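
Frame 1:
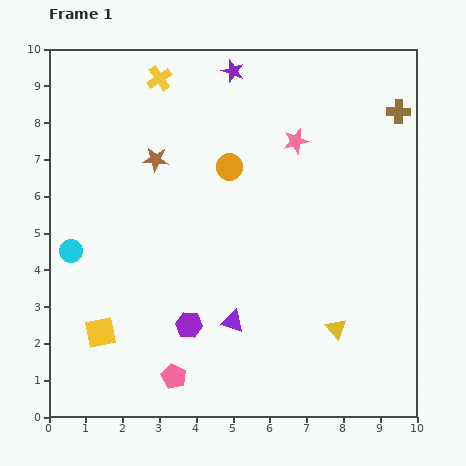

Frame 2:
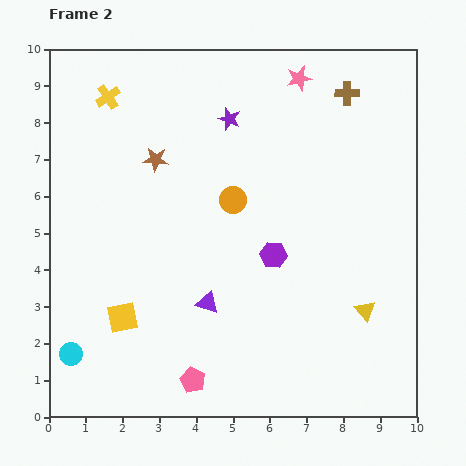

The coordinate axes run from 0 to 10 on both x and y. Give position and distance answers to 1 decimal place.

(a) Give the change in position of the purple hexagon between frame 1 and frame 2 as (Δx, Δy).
(2.3, 1.9)

The purple hexagon was at (3.8, 2.5) in frame 1 and (6.1, 4.4) in frame 2.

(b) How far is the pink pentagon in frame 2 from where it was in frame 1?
0.5

The pink pentagon moved from (3.4, 1.1) to (3.9, 1.0), a distance of √(0.5² + 0.1²) ≈ 0.5.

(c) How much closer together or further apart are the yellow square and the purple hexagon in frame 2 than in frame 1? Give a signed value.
+2.0

Distance in frame 1: 2.4. Distance in frame 2: 4.4.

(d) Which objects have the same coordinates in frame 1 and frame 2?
the brown star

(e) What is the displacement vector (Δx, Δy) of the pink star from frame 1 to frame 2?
(0.1, 1.7)

The pink star was at (6.7, 7.5) in frame 1 and (6.8, 9.2) in frame 2.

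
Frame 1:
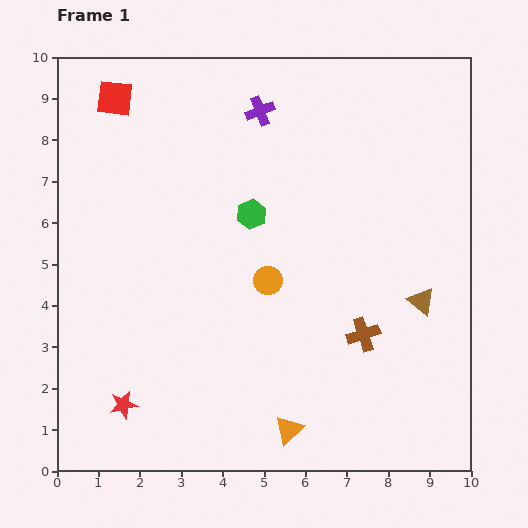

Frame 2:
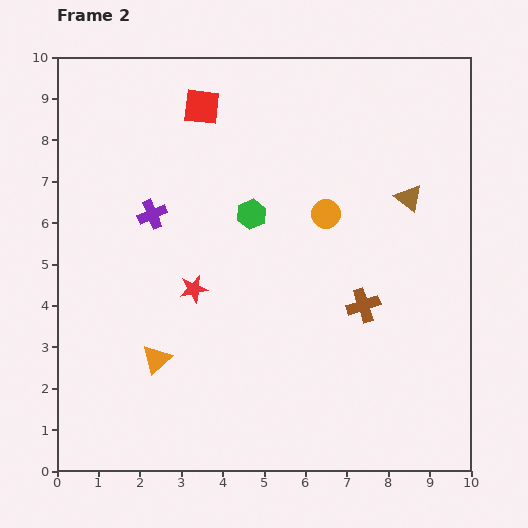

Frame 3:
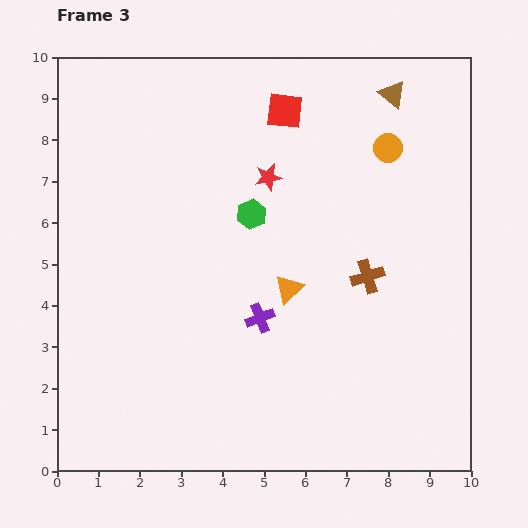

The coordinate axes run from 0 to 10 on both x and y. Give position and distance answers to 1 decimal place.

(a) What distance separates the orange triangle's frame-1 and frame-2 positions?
3.6

The orange triangle moved from (5.6, 1.0) to (2.4, 2.7), a distance of √(3.2² + 1.7²) ≈ 3.6.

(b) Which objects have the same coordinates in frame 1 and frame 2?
the green hexagon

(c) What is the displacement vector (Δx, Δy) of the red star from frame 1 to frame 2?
(1.7, 2.8)

The red star was at (1.6, 1.6) in frame 1 and (3.3, 4.4) in frame 2.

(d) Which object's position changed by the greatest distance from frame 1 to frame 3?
the red star

(moved 6.5; next 5.0)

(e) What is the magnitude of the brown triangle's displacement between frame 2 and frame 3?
2.5

The brown triangle moved from (8.5, 6.6) to (8.1, 9.1), a distance of √(0.4² + 2.5²) ≈ 2.5.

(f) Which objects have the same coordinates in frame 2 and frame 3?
the green hexagon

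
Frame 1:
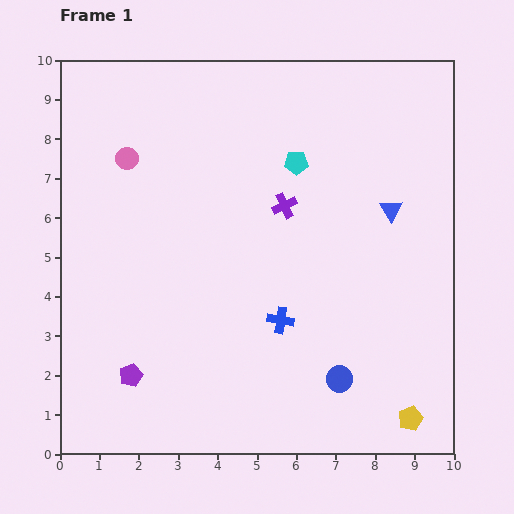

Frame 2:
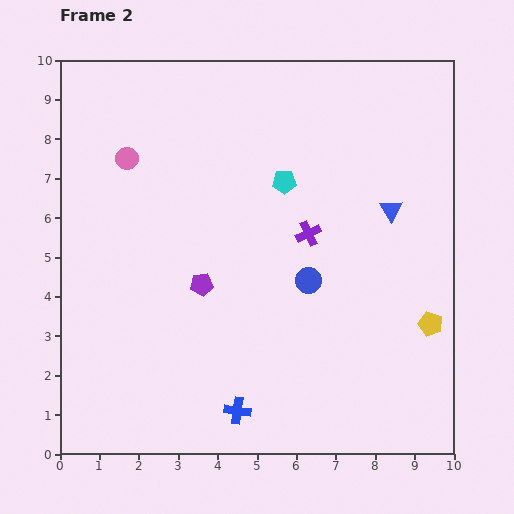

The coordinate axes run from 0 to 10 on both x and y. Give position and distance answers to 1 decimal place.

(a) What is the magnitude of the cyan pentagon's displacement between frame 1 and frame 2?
0.6

The cyan pentagon moved from (6.0, 7.4) to (5.7, 6.9), a distance of √(0.3² + 0.5²) ≈ 0.6.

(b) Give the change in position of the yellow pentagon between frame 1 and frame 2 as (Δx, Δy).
(0.5, 2.4)

The yellow pentagon was at (8.9, 0.9) in frame 1 and (9.4, 3.3) in frame 2.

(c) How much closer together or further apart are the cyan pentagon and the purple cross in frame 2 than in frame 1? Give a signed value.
+0.3

Distance in frame 1: 1.1. Distance in frame 2: 1.4.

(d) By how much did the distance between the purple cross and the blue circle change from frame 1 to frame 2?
-3.4

Distance in frame 1: 4.6. Distance in frame 2: 1.2.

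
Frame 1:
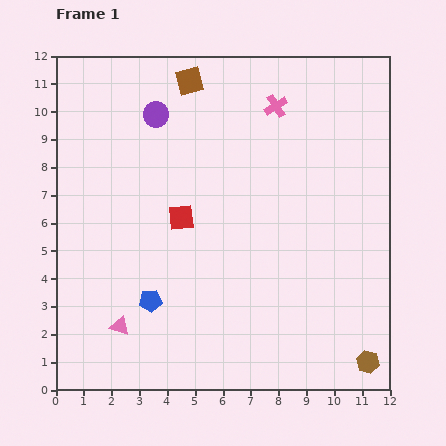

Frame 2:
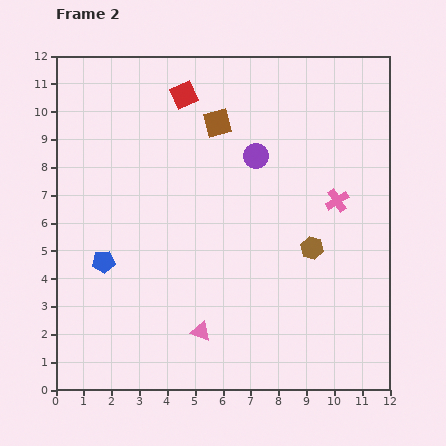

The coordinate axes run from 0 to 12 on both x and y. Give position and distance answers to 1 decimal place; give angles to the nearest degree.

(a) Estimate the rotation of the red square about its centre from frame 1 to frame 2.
19° counter-clockwise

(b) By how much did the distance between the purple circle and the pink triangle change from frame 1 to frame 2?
-1.1

Distance in frame 1: 7.7. Distance in frame 2: 6.6.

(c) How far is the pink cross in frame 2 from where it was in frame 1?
4.0

The pink cross moved from (7.9, 10.2) to (10.1, 6.8), a distance of √(2.2² + 3.4²) ≈ 4.0.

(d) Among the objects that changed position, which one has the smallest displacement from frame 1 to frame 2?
the brown square

(moved 1.8)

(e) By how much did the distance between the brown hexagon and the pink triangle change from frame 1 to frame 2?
-4.0

Distance in frame 1: 9.0. Distance in frame 2: 5.0.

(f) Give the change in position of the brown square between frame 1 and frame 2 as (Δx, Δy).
(1.0, -1.5)

The brown square was at (4.8, 11.1) in frame 1 and (5.8, 9.6) in frame 2.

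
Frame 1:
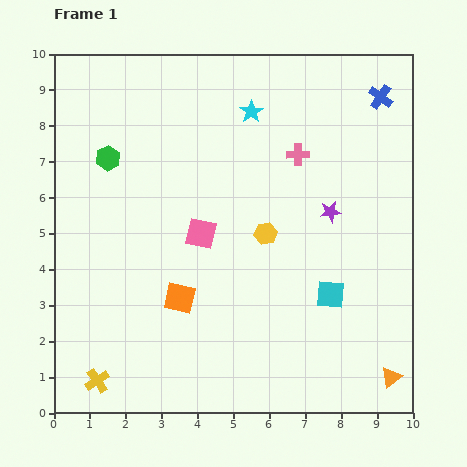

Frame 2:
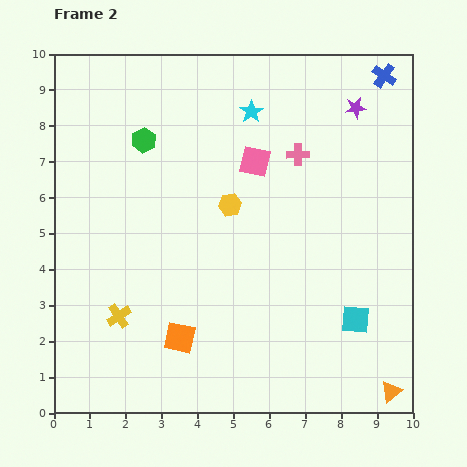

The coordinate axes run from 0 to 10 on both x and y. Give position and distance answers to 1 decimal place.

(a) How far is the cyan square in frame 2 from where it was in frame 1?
1.0

The cyan square moved from (7.7, 3.3) to (8.4, 2.6), a distance of √(0.7² + 0.7²) ≈ 1.0.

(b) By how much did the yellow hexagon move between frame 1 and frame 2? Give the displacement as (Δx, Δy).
(-1.0, 0.8)

The yellow hexagon was at (5.9, 5.0) in frame 1 and (4.9, 5.8) in frame 2.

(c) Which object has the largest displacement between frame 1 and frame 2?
the purple star

(moved 3.0; next 2.5)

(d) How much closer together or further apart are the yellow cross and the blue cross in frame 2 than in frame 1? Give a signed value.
-1.2

Distance in frame 1: 11.2. Distance in frame 2: 10.0.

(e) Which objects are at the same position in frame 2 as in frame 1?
the pink cross, the cyan star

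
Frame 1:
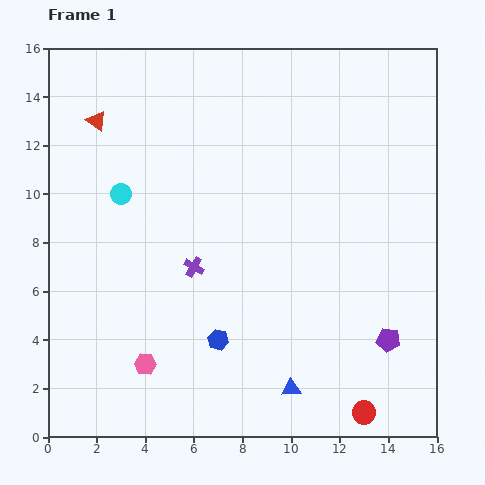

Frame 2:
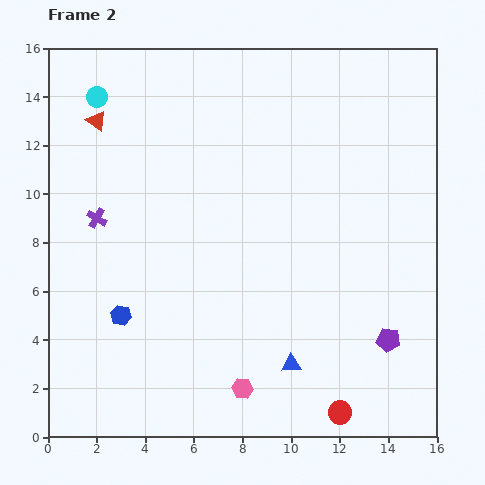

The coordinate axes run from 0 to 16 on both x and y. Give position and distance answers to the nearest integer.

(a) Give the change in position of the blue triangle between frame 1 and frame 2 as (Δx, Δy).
(0, 1)

The blue triangle was at (10, 2) in frame 1 and (10, 3) in frame 2.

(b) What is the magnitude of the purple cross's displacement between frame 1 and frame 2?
4

The purple cross moved from (6, 7) to (2, 9), a distance of √(4² + 2²) ≈ 4.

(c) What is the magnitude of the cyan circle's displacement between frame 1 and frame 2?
4

The cyan circle moved from (3, 10) to (2, 14), a distance of √(1² + 4²) ≈ 4.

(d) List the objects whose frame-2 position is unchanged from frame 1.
the purple pentagon, the red triangle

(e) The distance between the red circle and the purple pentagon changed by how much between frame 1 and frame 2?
+1

Distance in frame 1: 3. Distance in frame 2: 4.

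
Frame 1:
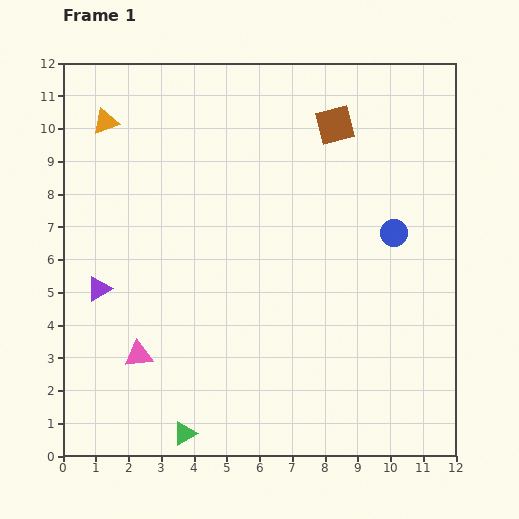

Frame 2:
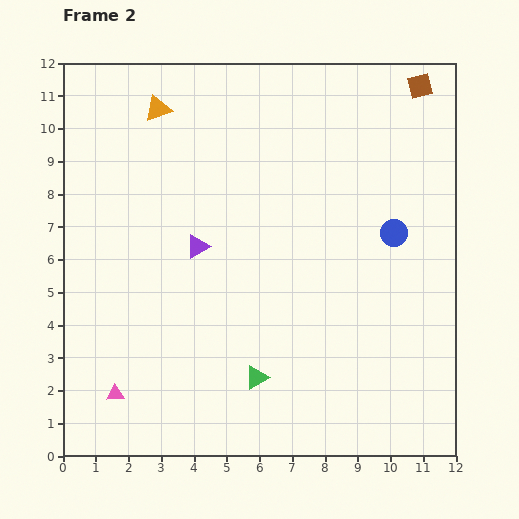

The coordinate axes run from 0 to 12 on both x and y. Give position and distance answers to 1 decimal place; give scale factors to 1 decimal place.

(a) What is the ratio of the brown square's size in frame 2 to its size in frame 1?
0.6×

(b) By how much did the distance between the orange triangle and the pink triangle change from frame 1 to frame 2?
+1.6

Distance in frame 1: 7.2. Distance in frame 2: 8.8.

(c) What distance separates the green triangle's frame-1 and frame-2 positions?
2.8

The green triangle moved from (3.7, 0.7) to (5.9, 2.4), a distance of √(2.2² + 1.7²) ≈ 2.8.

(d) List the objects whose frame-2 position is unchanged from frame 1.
the blue circle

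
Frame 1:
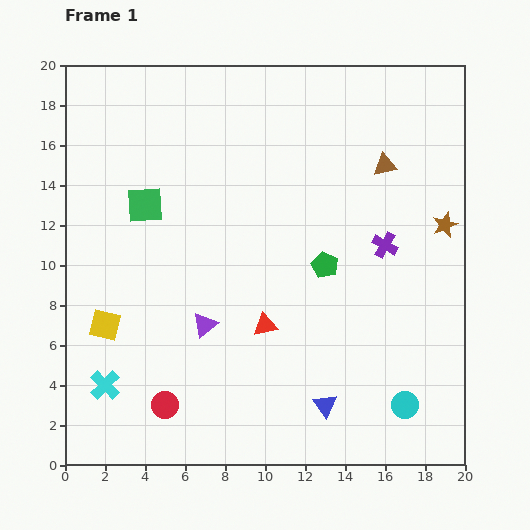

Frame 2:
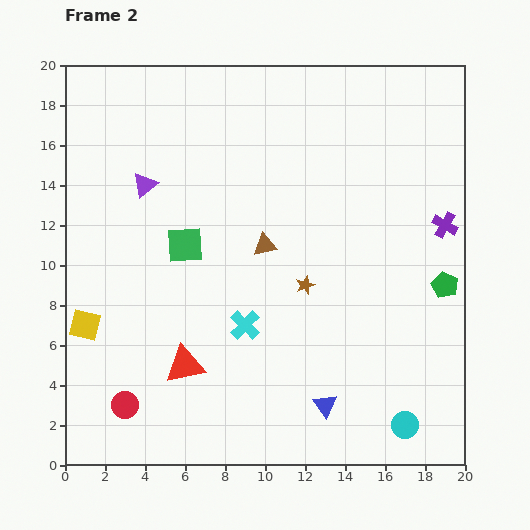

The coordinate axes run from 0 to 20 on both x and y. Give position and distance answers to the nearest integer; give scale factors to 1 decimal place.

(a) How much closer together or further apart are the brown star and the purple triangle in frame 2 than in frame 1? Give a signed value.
-4

Distance in frame 1: 13. Distance in frame 2: 9.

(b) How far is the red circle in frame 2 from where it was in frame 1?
2

The red circle moved from (5, 3) to (3, 3), a distance of √(2² + 0²) ≈ 2.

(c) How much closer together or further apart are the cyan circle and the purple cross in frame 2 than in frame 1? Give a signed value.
+2

Distance in frame 1: 8. Distance in frame 2: 10.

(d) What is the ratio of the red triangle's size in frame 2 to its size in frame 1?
1.7×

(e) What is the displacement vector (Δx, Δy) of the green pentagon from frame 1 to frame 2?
(6, -1)

The green pentagon was at (13, 10) in frame 1 and (19, 9) in frame 2.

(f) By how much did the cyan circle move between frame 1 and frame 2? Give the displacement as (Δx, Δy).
(0, -1)

The cyan circle was at (17, 3) in frame 1 and (17, 2) in frame 2.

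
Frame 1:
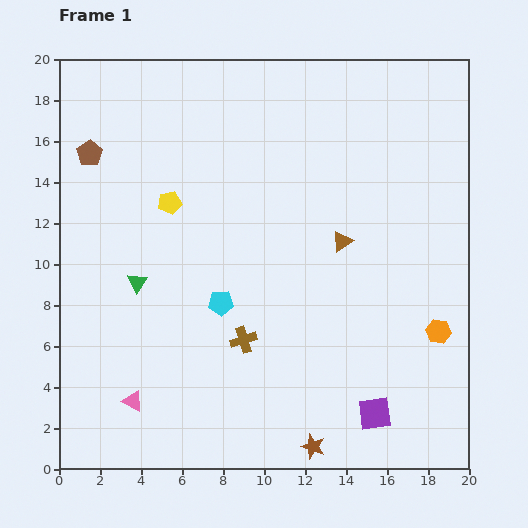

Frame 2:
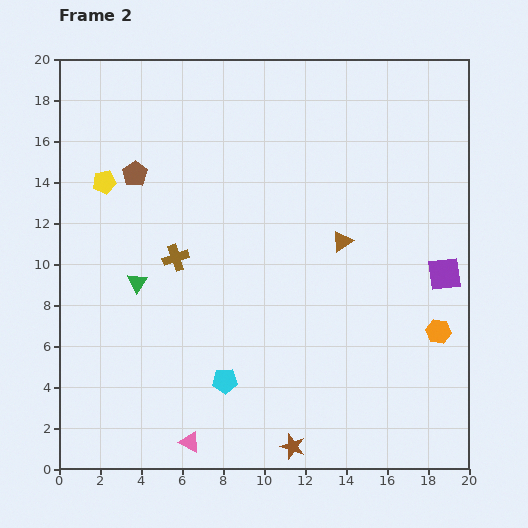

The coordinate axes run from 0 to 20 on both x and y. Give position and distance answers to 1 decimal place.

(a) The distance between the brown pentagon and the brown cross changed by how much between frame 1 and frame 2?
-7.2

Distance in frame 1: 11.8. Distance in frame 2: 4.6.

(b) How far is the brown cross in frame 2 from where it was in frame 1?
5.2

The brown cross moved from (9.0, 6.3) to (5.7, 10.3), a distance of √(3.3² + 4.0²) ≈ 5.2.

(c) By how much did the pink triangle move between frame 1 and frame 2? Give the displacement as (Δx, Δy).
(2.8, -2.0)

The pink triangle was at (3.6, 3.3) in frame 1 and (6.4, 1.3) in frame 2.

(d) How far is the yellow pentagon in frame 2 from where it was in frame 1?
3.4

The yellow pentagon moved from (5.4, 13.0) to (2.2, 14.0), a distance of √(3.2² + 1.0²) ≈ 3.4.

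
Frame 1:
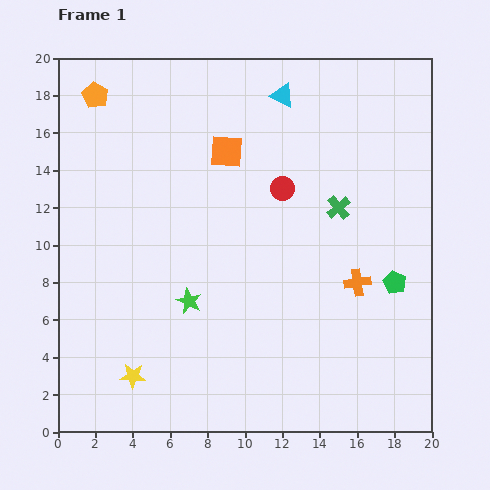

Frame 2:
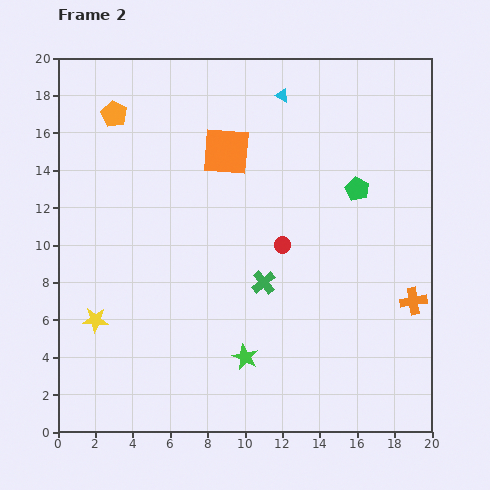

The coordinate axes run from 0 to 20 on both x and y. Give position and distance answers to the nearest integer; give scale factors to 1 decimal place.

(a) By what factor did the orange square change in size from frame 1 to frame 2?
1.5×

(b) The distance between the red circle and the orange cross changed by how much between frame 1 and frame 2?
+2

Distance in frame 1: 6. Distance in frame 2: 8.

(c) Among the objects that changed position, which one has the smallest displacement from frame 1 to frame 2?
the orange pentagon

(moved 1)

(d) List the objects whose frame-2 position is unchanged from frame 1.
the orange square, the cyan triangle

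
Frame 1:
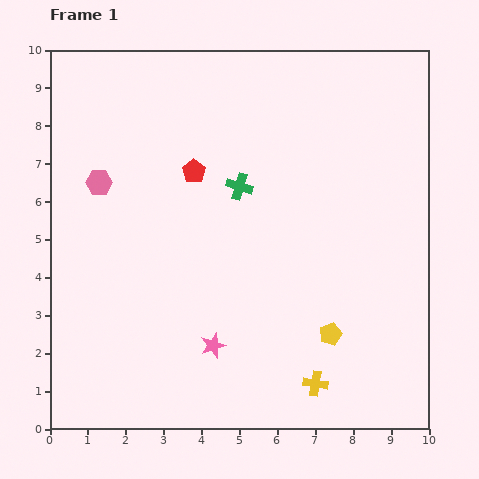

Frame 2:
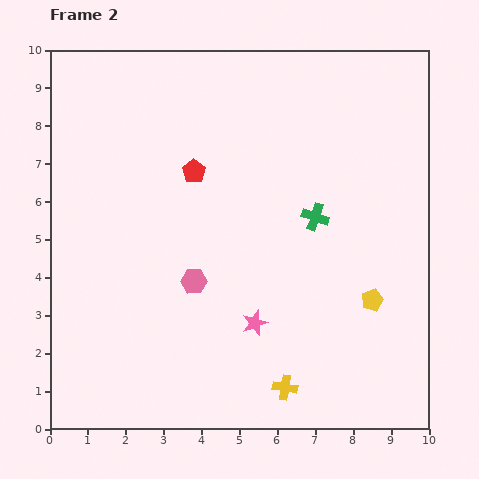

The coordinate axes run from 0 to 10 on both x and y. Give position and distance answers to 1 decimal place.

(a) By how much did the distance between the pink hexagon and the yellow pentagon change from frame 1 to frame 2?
-2.6

Distance in frame 1: 7.3. Distance in frame 2: 4.7.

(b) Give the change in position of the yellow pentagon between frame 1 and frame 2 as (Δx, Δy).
(1.1, 0.9)

The yellow pentagon was at (7.4, 2.5) in frame 1 and (8.5, 3.4) in frame 2.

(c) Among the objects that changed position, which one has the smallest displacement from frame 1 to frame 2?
the yellow cross

(moved 0.8)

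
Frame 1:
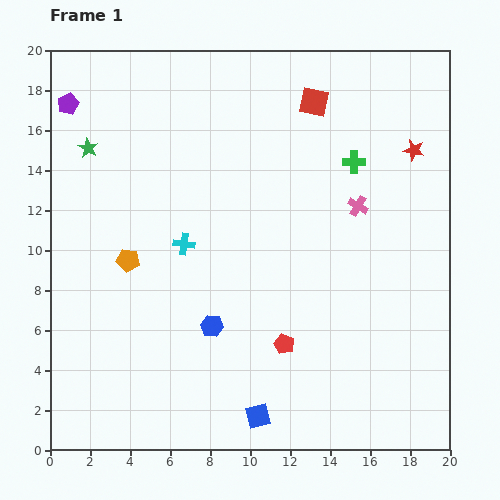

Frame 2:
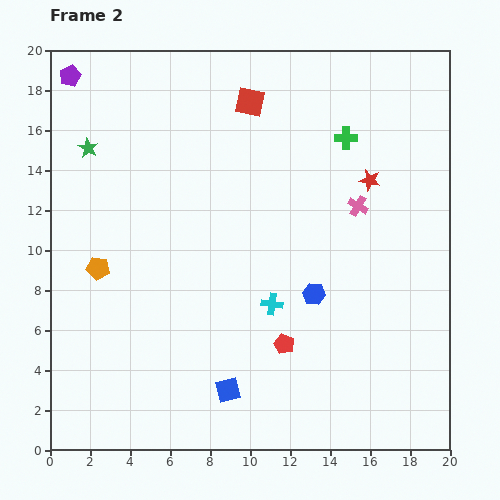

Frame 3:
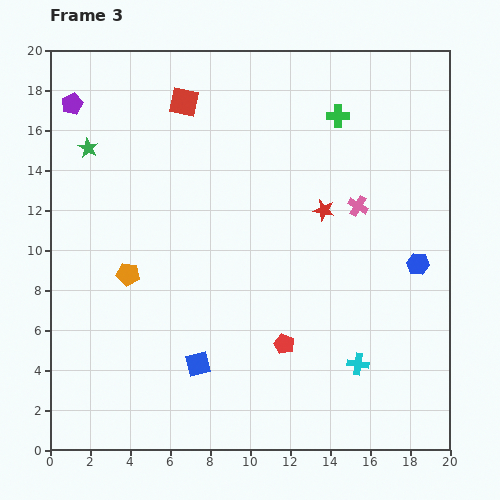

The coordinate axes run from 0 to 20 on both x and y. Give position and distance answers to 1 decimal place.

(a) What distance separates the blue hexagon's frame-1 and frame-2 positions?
5.3

The blue hexagon moved from (8.1, 6.2) to (13.2, 7.8), a distance of √(5.1² + 1.6²) ≈ 5.3.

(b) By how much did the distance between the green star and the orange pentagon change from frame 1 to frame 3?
+0.7

Distance in frame 1: 5.9. Distance in frame 3: 6.6.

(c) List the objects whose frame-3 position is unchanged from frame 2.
the red pentagon, the pink cross, the green star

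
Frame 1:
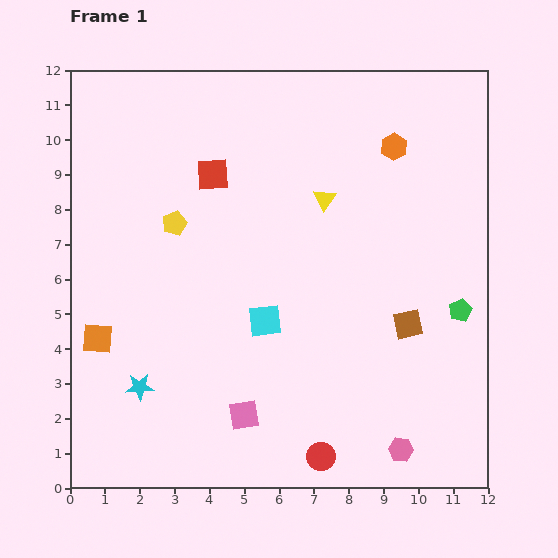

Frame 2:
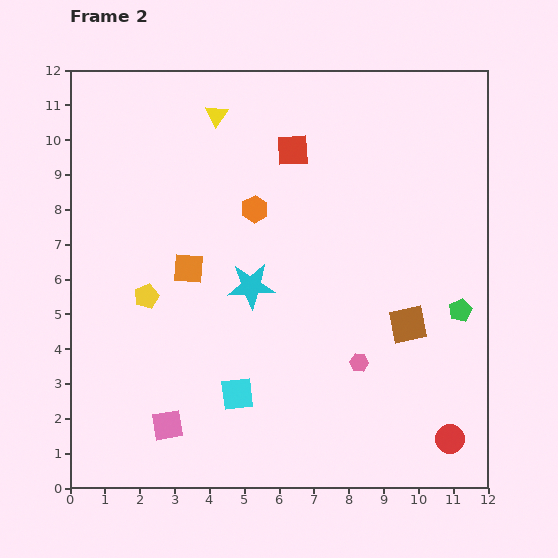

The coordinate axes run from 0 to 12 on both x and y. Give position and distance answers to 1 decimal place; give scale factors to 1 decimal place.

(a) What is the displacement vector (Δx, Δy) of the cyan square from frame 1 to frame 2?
(-0.8, -2.1)

The cyan square was at (5.6, 4.8) in frame 1 and (4.8, 2.7) in frame 2.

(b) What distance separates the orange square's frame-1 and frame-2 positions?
3.3

The orange square moved from (0.8, 4.3) to (3.4, 6.3), a distance of √(2.6² + 2.0²) ≈ 3.3.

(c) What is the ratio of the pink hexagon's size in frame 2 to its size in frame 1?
0.7×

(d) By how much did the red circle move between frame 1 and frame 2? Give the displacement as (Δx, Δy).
(3.7, 0.5)

The red circle was at (7.2, 0.9) in frame 1 and (10.9, 1.4) in frame 2.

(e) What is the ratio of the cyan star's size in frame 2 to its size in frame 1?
1.7×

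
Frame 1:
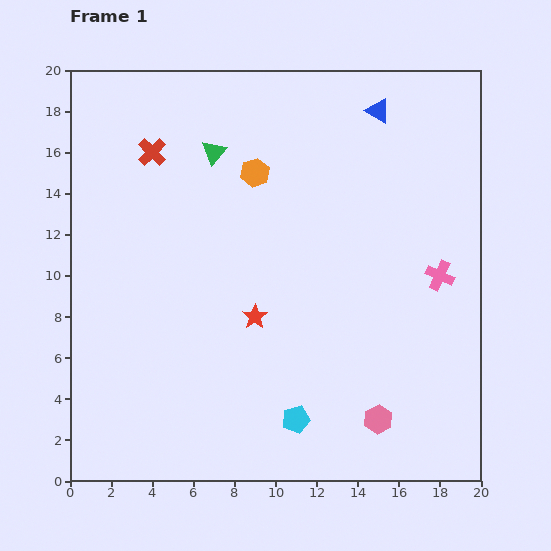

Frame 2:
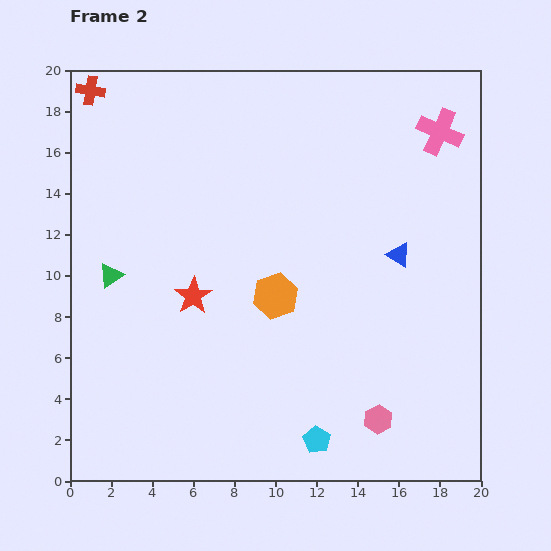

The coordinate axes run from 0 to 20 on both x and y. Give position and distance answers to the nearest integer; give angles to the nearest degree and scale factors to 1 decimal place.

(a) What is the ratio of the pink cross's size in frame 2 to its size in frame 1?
1.6×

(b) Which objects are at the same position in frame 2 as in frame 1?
the pink hexagon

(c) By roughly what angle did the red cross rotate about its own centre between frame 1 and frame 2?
37° counter-clockwise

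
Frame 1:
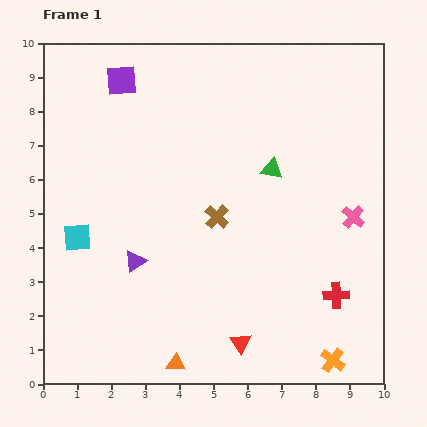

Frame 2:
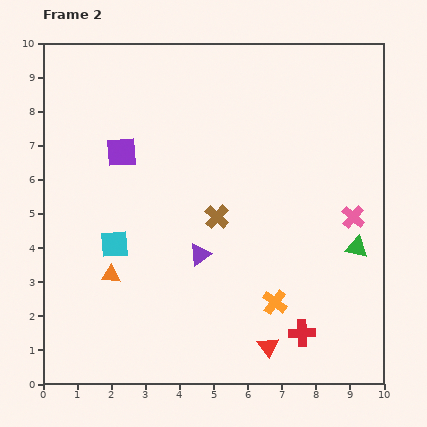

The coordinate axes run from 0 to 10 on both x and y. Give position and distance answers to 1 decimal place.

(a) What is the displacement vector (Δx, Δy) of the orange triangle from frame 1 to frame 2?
(-1.9, 2.6)

The orange triangle was at (3.9, 0.6) in frame 1 and (2.0, 3.2) in frame 2.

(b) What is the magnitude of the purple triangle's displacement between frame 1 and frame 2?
1.9

The purple triangle moved from (2.7, 3.6) to (4.6, 3.8), a distance of √(1.9² + 0.2²) ≈ 1.9.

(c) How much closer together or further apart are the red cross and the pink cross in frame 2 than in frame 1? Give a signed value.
+1.3

Distance in frame 1: 2.4. Distance in frame 2: 3.7.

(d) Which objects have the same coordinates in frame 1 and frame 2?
the pink cross, the brown cross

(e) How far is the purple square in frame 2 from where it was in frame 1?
2.1

The purple square moved from (2.3, 8.9) to (2.3, 6.8), a distance of √(0.0² + 2.1²) ≈ 2.1.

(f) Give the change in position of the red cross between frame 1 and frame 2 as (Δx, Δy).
(-1.0, -1.1)

The red cross was at (8.6, 2.6) in frame 1 and (7.6, 1.5) in frame 2.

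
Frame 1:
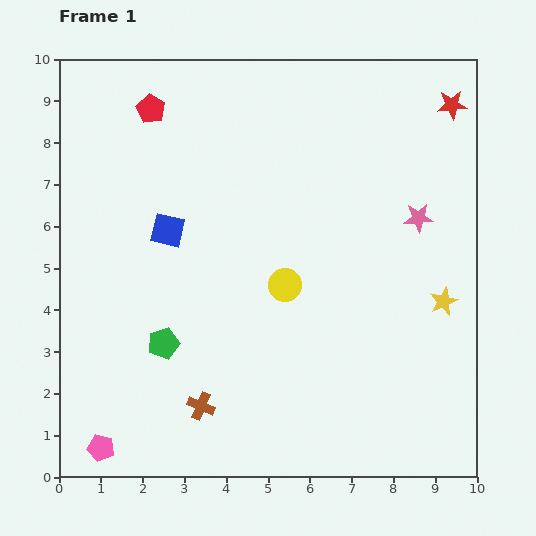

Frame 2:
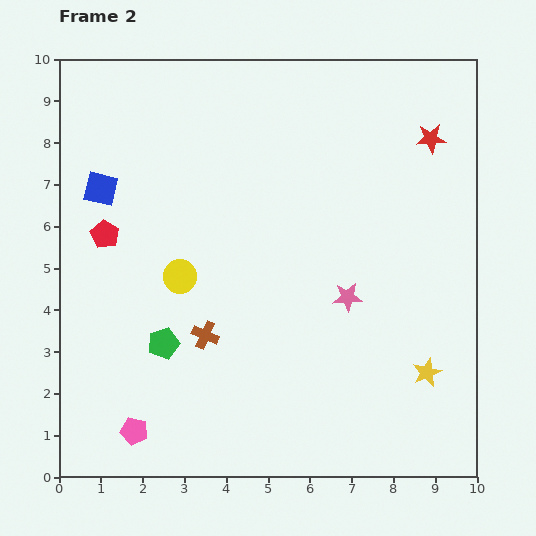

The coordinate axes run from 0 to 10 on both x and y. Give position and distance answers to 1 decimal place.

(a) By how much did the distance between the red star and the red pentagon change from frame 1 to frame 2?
+0.9

Distance in frame 1: 7.2. Distance in frame 2: 8.1.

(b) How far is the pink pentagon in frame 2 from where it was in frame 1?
0.9

The pink pentagon moved from (1.0, 0.7) to (1.8, 1.1), a distance of √(0.8² + 0.4²) ≈ 0.9.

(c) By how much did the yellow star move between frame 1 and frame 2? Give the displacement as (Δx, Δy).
(-0.4, -1.7)

The yellow star was at (9.2, 4.2) in frame 1 and (8.8, 2.5) in frame 2.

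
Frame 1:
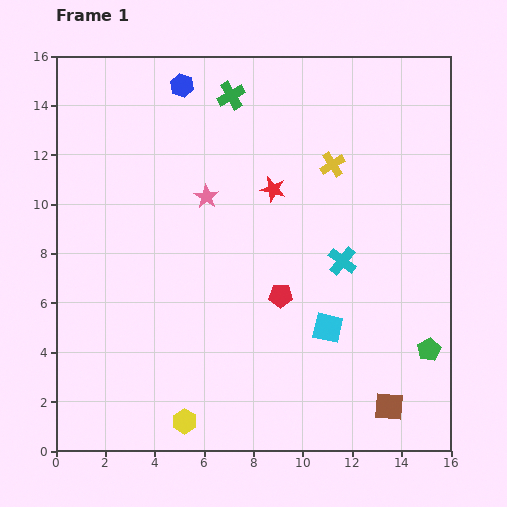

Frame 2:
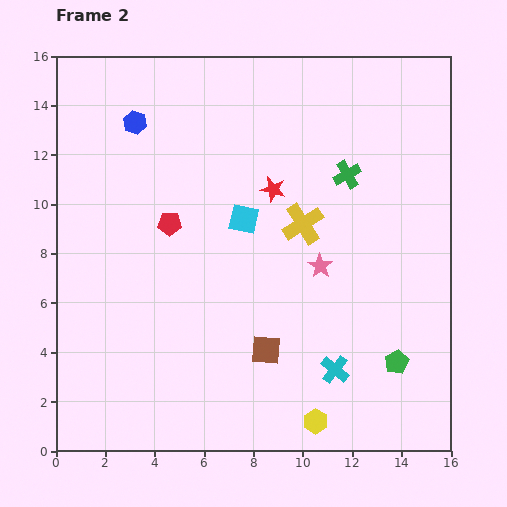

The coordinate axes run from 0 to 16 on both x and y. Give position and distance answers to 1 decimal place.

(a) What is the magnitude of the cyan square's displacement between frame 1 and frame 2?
5.6

The cyan square moved from (11.0, 5.0) to (7.6, 9.4), a distance of √(3.4² + 4.4²) ≈ 5.6.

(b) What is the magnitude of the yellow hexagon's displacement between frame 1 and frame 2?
5.3

The yellow hexagon moved from (5.2, 1.2) to (10.5, 1.2), a distance of √(5.3² + 0.0²) ≈ 5.3.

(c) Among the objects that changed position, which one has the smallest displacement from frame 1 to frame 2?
the green pentagon

(moved 1.4)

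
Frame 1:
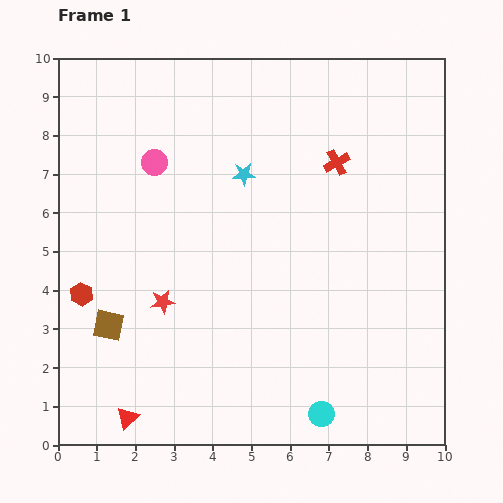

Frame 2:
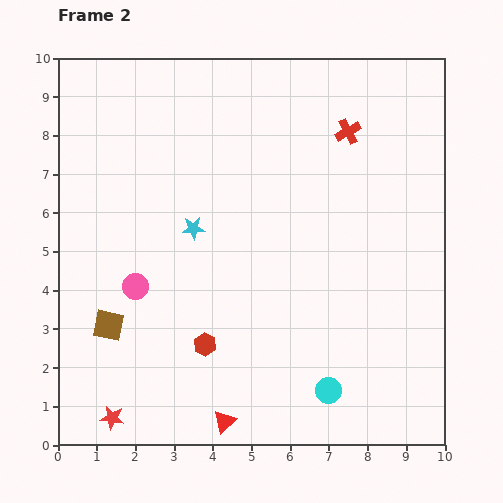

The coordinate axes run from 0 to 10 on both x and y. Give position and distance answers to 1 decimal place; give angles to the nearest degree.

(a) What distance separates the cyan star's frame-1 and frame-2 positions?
1.9

The cyan star moved from (4.8, 7.0) to (3.5, 5.6), a distance of √(1.3² + 1.4²) ≈ 1.9.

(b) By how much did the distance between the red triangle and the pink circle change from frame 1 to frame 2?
-2.4

Distance in frame 1: 6.6. Distance in frame 2: 4.2.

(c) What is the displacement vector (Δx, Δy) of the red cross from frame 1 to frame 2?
(0.3, 0.8)

The red cross was at (7.2, 7.3) in frame 1 and (7.5, 8.1) in frame 2.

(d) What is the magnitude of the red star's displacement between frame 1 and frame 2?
3.3

The red star moved from (2.7, 3.7) to (1.4, 0.7), a distance of √(1.3² + 3.0²) ≈ 3.3.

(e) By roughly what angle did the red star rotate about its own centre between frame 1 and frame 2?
18° clockwise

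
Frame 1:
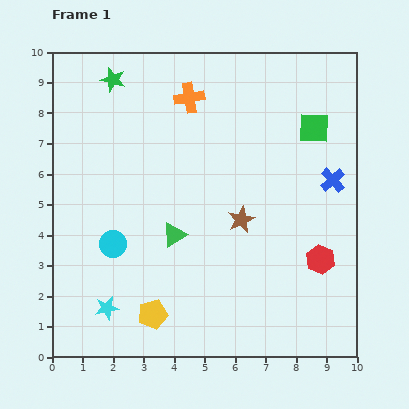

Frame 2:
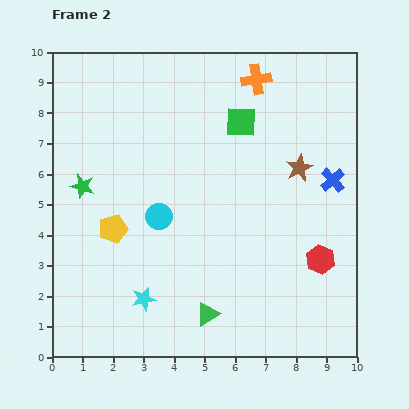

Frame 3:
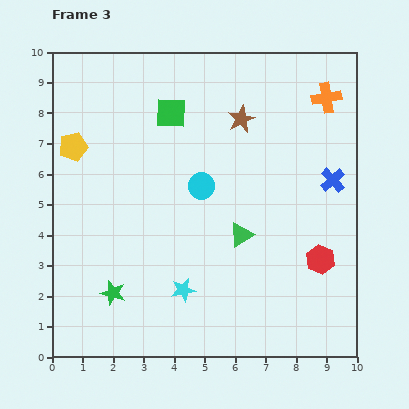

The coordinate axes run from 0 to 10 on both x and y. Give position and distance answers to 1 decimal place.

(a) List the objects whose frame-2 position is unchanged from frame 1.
the blue cross, the red hexagon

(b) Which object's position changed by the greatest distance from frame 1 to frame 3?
the green star

(moved 7.0; next 6.1)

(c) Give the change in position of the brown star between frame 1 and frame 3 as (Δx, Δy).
(0.0, 3.3)

The brown star was at (6.2, 4.5) in frame 1 and (6.2, 7.8) in frame 3.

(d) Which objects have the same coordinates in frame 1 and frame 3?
the blue cross, the red hexagon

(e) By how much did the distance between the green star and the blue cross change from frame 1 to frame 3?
+0.2

Distance in frame 1: 7.9. Distance in frame 3: 8.1.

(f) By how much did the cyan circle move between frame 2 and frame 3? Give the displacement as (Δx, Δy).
(1.4, 1.0)

The cyan circle was at (3.5, 4.6) in frame 2 and (4.9, 5.6) in frame 3.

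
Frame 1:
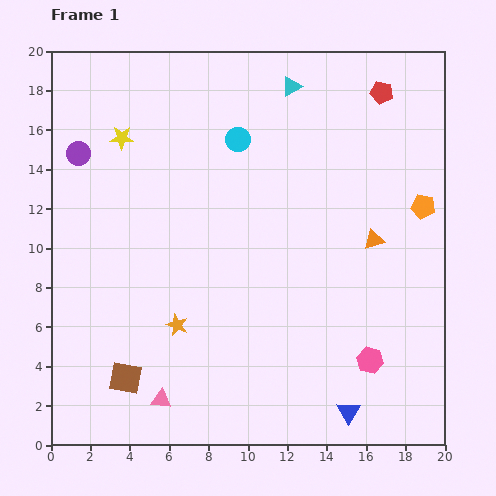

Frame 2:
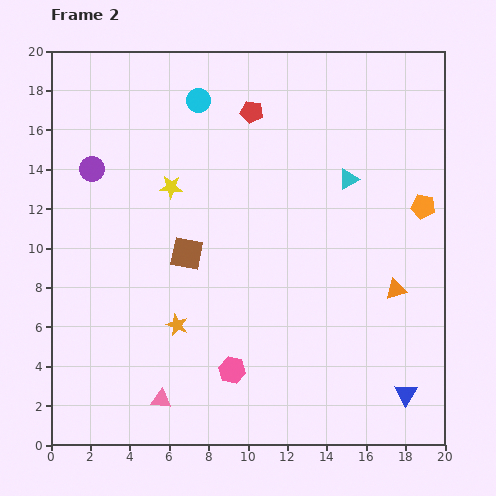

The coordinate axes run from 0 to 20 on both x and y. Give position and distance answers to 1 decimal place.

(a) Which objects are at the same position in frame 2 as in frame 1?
the orange star, the pink triangle, the orange pentagon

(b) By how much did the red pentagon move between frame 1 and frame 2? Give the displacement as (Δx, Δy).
(-6.6, -1.0)

The red pentagon was at (16.8, 17.9) in frame 1 and (10.2, 16.9) in frame 2.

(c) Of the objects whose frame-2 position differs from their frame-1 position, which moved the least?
the purple circle

(moved 1.1)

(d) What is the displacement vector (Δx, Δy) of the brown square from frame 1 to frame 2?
(3.1, 6.3)

The brown square was at (3.8, 3.4) in frame 1 and (6.9, 9.7) in frame 2.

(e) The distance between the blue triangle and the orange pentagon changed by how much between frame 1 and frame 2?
-1.6

Distance in frame 1: 11.1. Distance in frame 2: 9.5.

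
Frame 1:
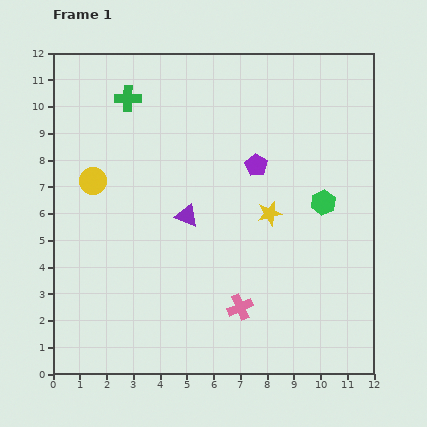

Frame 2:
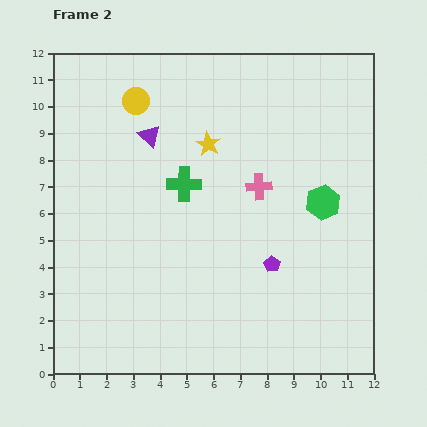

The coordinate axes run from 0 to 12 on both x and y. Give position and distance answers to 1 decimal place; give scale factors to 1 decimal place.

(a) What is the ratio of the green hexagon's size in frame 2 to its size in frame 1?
1.4×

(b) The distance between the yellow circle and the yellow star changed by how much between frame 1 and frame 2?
-3.6

Distance in frame 1: 6.7. Distance in frame 2: 3.1.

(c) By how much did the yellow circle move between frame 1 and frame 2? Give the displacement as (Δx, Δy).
(1.6, 3.0)

The yellow circle was at (1.5, 7.2) in frame 1 and (3.1, 10.2) in frame 2.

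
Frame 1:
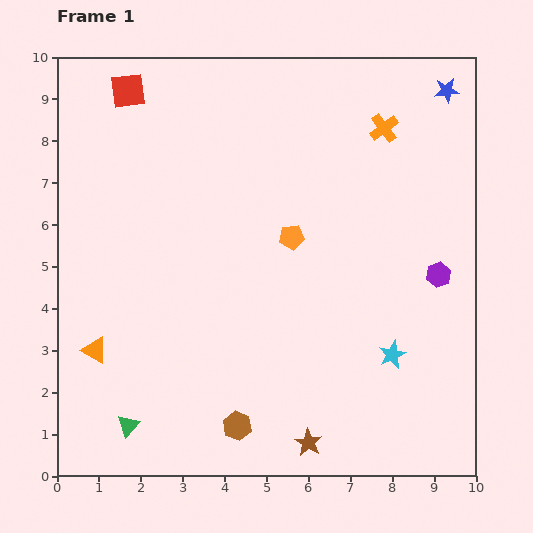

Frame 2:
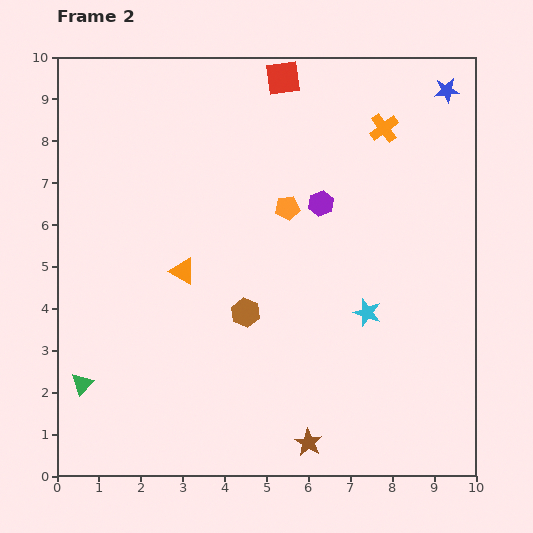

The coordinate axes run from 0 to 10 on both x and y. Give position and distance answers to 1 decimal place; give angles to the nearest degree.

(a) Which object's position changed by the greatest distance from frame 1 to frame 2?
the red square

(moved 3.7; next 3.3)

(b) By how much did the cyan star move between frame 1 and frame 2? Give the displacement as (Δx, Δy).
(-0.6, 1.0)

The cyan star was at (8.0, 2.9) in frame 1 and (7.4, 3.9) in frame 2.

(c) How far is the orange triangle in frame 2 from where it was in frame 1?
2.8

The orange triangle moved from (0.9, 3.0) to (3.0, 4.9), a distance of √(2.1² + 1.9²) ≈ 2.8.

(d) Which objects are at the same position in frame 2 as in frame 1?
the brown star, the orange cross, the blue star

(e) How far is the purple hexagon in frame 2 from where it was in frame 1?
3.3

The purple hexagon moved from (9.1, 4.8) to (6.3, 6.5), a distance of √(2.8² + 1.7²) ≈ 3.3.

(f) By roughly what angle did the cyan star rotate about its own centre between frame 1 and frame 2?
29° counter-clockwise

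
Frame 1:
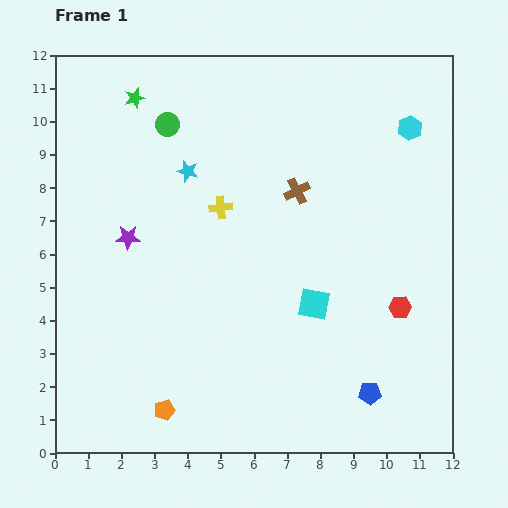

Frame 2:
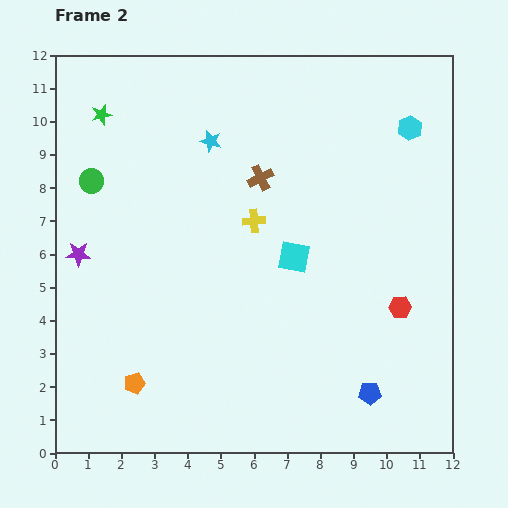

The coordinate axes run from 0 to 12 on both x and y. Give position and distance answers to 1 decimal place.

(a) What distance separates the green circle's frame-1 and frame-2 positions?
2.9

The green circle moved from (3.4, 9.9) to (1.1, 8.2), a distance of √(2.3² + 1.7²) ≈ 2.9.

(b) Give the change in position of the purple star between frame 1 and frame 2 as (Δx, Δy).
(-1.5, -0.5)

The purple star was at (2.2, 6.5) in frame 1 and (0.7, 6.0) in frame 2.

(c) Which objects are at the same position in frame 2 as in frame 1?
the cyan hexagon, the red hexagon, the blue pentagon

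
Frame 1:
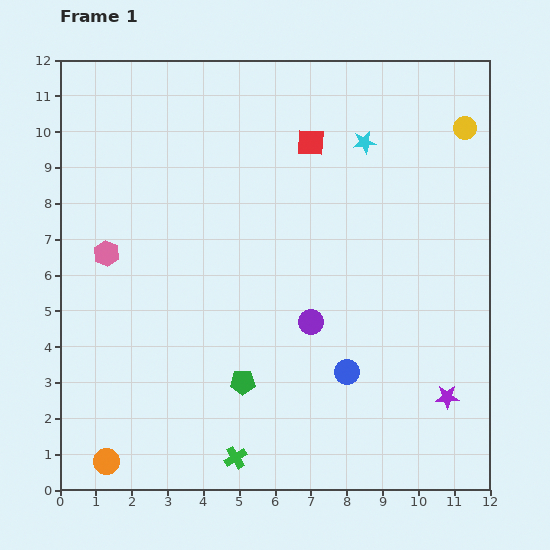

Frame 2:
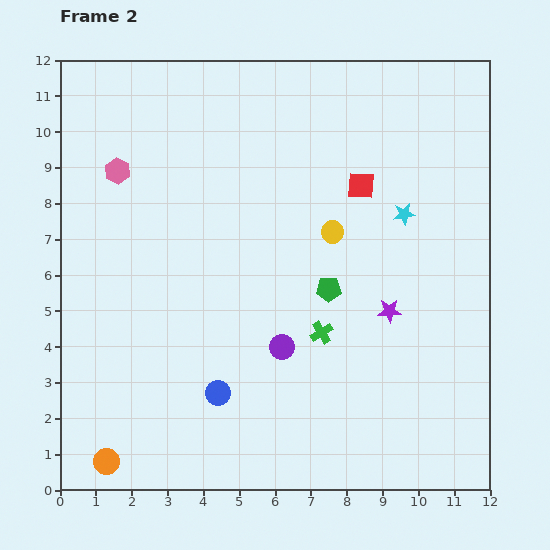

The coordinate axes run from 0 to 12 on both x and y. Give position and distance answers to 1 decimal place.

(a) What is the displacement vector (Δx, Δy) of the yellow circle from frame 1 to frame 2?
(-3.7, -2.9)

The yellow circle was at (11.3, 10.1) in frame 1 and (7.6, 7.2) in frame 2.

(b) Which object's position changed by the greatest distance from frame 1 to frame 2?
the yellow circle

(moved 4.7; next 4.2)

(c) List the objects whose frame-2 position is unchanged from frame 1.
the orange circle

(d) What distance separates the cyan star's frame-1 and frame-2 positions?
2.3

The cyan star moved from (8.5, 9.7) to (9.6, 7.7), a distance of √(1.1² + 2.0²) ≈ 2.3.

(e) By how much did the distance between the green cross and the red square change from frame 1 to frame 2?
-4.8

Distance in frame 1: 9.0. Distance in frame 2: 4.2.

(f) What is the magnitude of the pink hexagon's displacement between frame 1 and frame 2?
2.3

The pink hexagon moved from (1.3, 6.6) to (1.6, 8.9), a distance of √(0.3² + 2.3²) ≈ 2.3.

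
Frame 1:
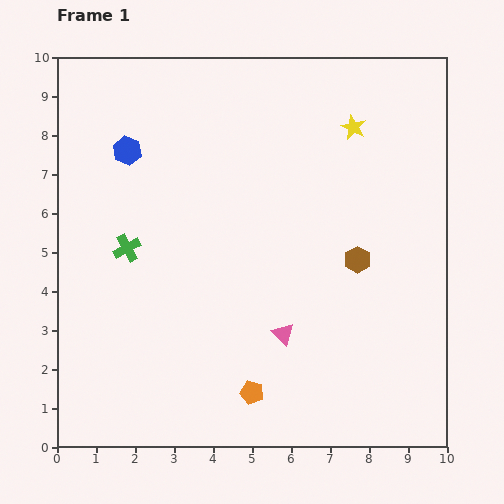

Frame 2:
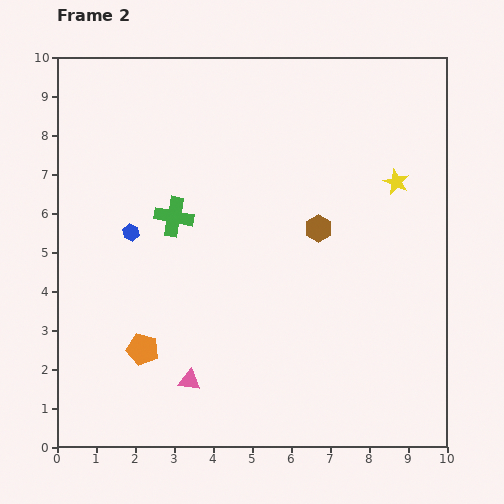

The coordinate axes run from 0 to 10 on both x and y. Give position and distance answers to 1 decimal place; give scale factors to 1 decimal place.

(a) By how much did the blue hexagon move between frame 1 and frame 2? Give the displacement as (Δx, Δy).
(0.1, -2.1)

The blue hexagon was at (1.8, 7.6) in frame 1 and (1.9, 5.5) in frame 2.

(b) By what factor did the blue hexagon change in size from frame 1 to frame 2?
0.6×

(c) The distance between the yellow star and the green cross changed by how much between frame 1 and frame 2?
-0.8

Distance in frame 1: 6.6. Distance in frame 2: 5.8.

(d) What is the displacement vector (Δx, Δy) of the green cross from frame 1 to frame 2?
(1.2, 0.8)

The green cross was at (1.8, 5.1) in frame 1 and (3.0, 5.9) in frame 2.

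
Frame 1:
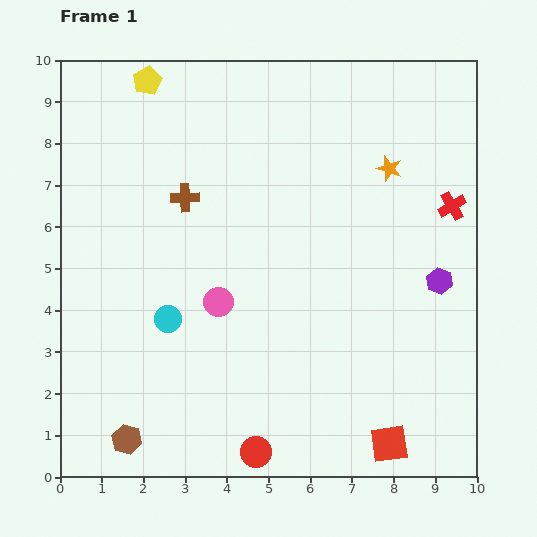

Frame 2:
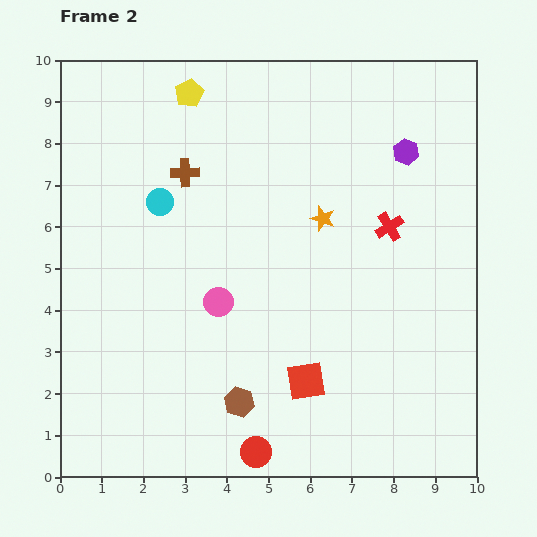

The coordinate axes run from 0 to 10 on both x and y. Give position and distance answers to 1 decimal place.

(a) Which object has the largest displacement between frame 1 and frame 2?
the purple hexagon

(moved 3.2; next 2.8)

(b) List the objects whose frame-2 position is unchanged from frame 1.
the pink circle, the red circle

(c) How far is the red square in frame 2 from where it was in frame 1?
2.5

The red square moved from (7.9, 0.8) to (5.9, 2.3), a distance of √(2.0² + 1.5²) ≈ 2.5.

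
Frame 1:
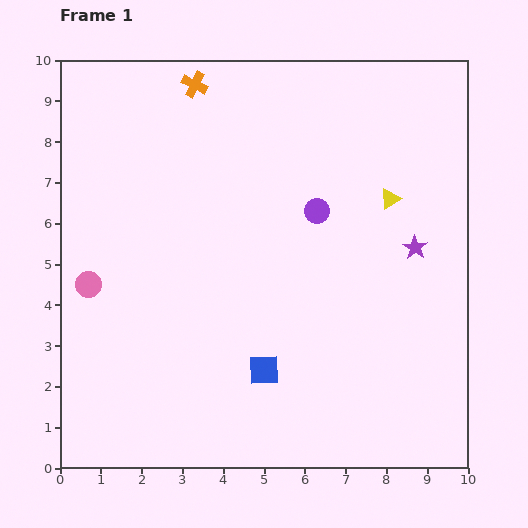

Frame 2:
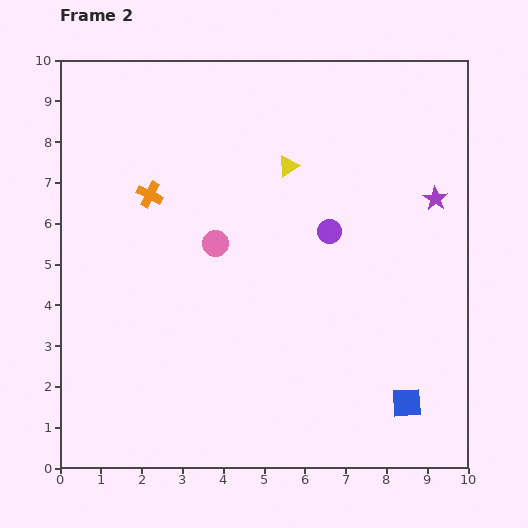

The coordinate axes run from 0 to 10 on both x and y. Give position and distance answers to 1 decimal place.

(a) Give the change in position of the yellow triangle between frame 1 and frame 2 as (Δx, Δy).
(-2.5, 0.8)

The yellow triangle was at (8.1, 6.6) in frame 1 and (5.6, 7.4) in frame 2.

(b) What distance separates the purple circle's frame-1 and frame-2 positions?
0.6

The purple circle moved from (6.3, 6.3) to (6.6, 5.8), a distance of √(0.3² + 0.5²) ≈ 0.6.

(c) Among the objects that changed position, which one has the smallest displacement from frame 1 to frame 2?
the purple circle

(moved 0.6)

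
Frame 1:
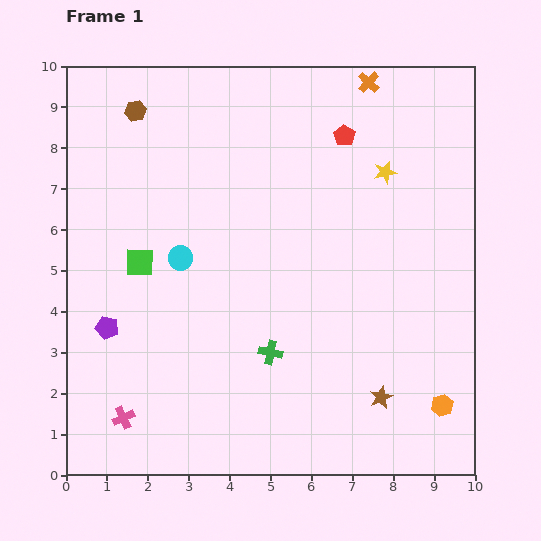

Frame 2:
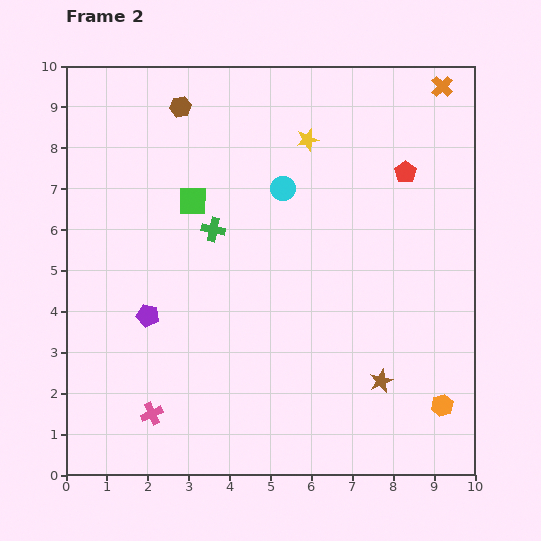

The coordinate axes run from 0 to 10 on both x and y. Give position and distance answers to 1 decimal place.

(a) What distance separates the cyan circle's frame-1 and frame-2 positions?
3.0

The cyan circle moved from (2.8, 5.3) to (5.3, 7.0), a distance of √(2.5² + 1.7²) ≈ 3.0.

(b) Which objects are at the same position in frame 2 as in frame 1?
the orange hexagon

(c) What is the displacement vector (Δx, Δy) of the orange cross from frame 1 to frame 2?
(1.8, -0.1)

The orange cross was at (7.4, 9.6) in frame 1 and (9.2, 9.5) in frame 2.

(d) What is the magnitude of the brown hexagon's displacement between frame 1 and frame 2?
1.1

The brown hexagon moved from (1.7, 8.9) to (2.8, 9.0), a distance of √(1.1² + 0.1²) ≈ 1.1.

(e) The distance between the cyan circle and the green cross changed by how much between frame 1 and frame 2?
-1.2

Distance in frame 1: 3.2. Distance in frame 2: 2.0.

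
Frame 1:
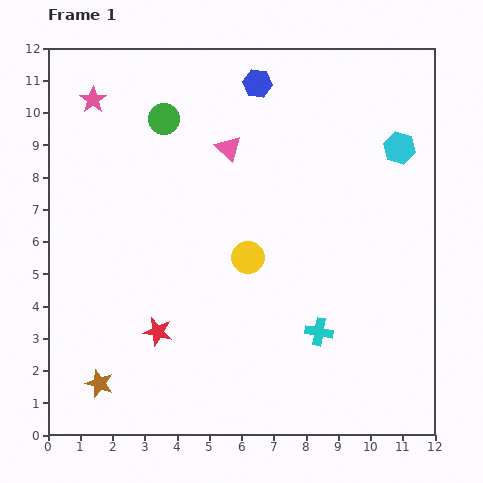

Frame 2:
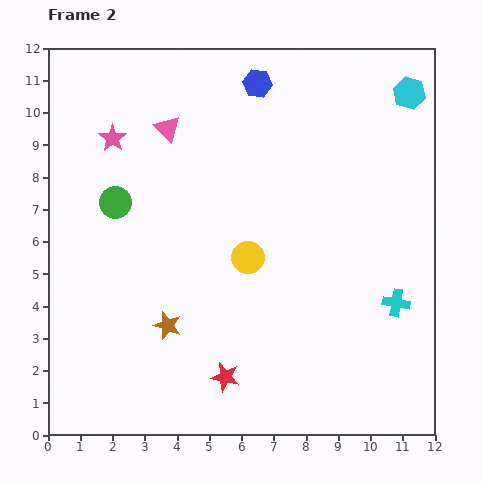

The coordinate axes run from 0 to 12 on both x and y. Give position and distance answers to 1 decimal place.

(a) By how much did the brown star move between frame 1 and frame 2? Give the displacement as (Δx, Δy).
(2.1, 1.8)

The brown star was at (1.6, 1.6) in frame 1 and (3.7, 3.4) in frame 2.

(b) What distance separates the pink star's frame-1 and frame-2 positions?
1.3

The pink star moved from (1.4, 10.4) to (2.0, 9.2), a distance of √(0.6² + 1.2²) ≈ 1.3.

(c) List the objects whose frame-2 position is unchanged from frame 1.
the yellow circle, the blue hexagon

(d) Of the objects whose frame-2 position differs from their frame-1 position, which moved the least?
the pink star

(moved 1.3)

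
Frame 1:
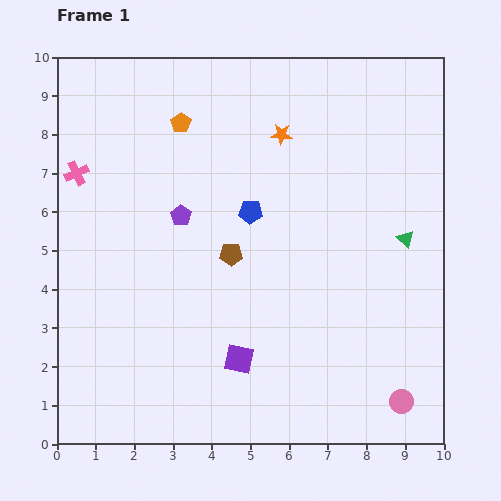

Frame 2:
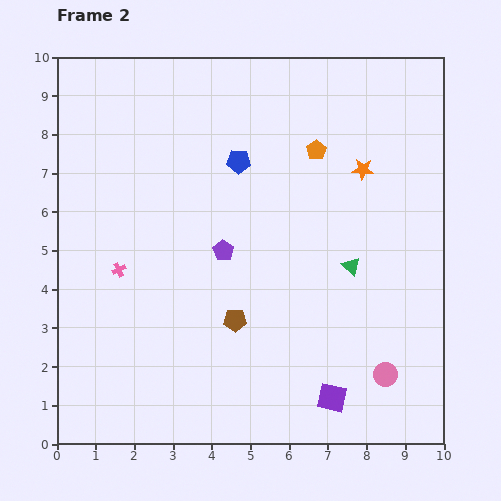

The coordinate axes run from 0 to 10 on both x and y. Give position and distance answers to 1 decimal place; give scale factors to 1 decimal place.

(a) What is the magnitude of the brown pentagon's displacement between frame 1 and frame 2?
1.7

The brown pentagon moved from (4.5, 4.9) to (4.6, 3.2), a distance of √(0.1² + 1.7²) ≈ 1.7.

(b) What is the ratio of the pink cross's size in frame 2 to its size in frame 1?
0.6×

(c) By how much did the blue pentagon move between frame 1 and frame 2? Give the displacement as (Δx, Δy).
(-0.3, 1.3)

The blue pentagon was at (5.0, 6.0) in frame 1 and (4.7, 7.3) in frame 2.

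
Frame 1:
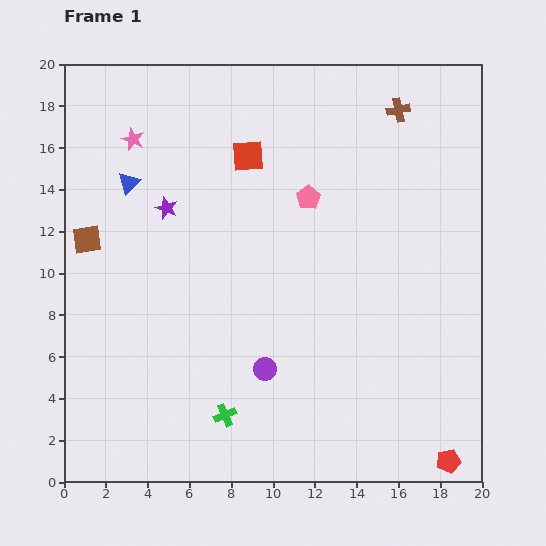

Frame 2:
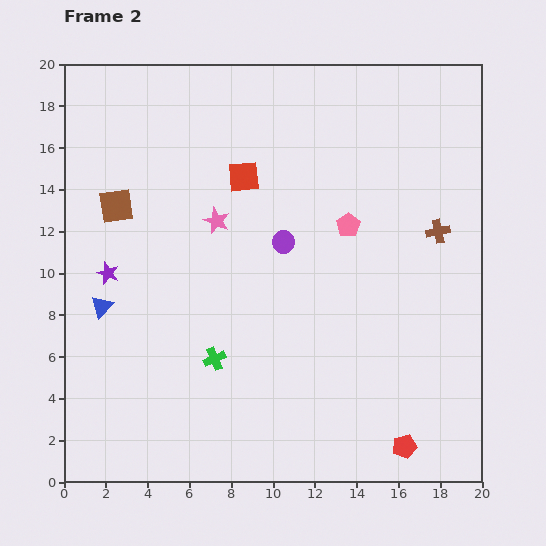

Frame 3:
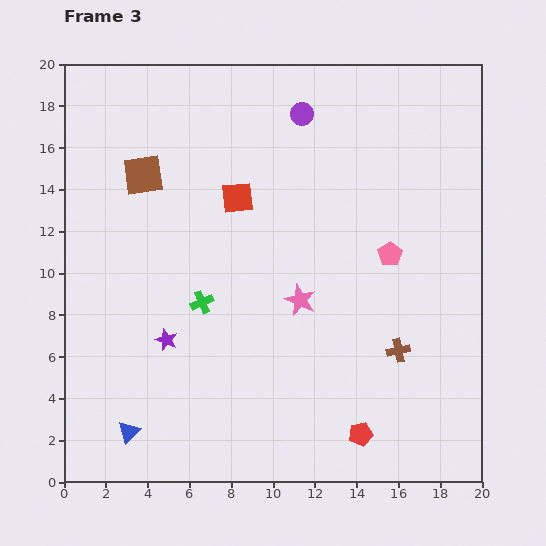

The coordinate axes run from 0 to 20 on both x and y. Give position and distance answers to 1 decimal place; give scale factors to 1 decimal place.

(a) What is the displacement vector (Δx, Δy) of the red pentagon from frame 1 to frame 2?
(-2.1, 0.7)

The red pentagon was at (18.4, 1.0) in frame 1 and (16.3, 1.7) in frame 2.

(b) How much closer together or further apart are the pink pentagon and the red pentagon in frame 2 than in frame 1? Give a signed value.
-3.4

Distance in frame 1: 14.3. Distance in frame 2: 10.9.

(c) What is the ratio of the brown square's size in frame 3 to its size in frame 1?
1.4×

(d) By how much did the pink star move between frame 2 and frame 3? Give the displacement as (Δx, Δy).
(4.0, -3.8)

The pink star was at (7.3, 12.5) in frame 2 and (11.3, 8.7) in frame 3.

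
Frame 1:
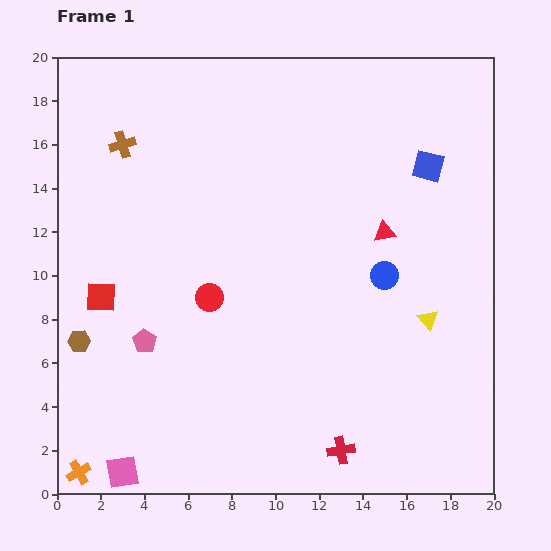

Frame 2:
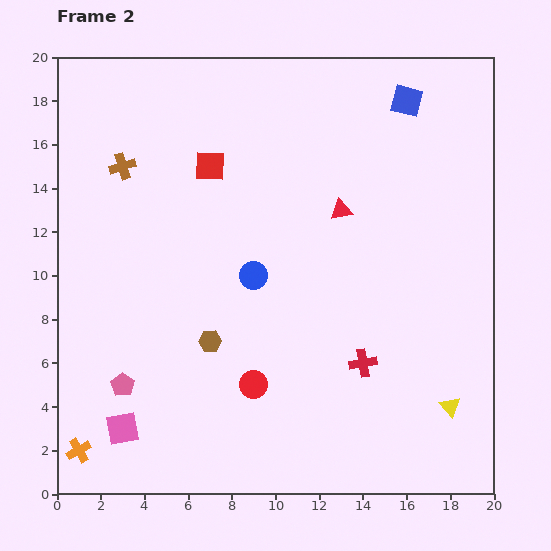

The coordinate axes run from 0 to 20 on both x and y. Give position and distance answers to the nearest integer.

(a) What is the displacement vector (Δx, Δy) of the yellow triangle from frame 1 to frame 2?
(1, -4)

The yellow triangle was at (17, 8) in frame 1 and (18, 4) in frame 2.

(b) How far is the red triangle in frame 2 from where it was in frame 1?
2

The red triangle moved from (15, 12) to (13, 13), a distance of √(2² + 1²) ≈ 2.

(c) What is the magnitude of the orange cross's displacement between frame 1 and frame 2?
1

The orange cross moved from (1, 1) to (1, 2), a distance of √(0² + 1²) ≈ 1.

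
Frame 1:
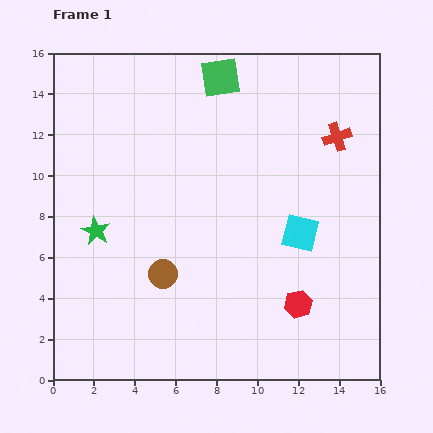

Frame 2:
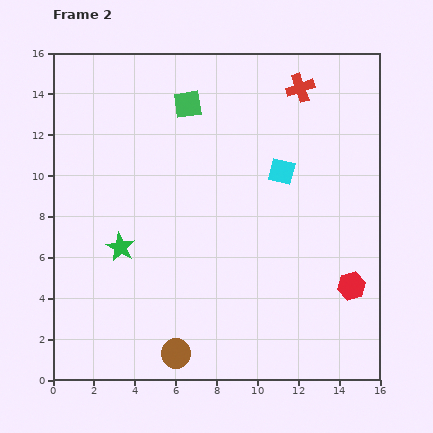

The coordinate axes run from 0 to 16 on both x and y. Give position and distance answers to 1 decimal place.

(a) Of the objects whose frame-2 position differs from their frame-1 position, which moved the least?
the green star

(moved 1.4)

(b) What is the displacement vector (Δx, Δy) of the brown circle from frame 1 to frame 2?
(0.6, -3.9)

The brown circle was at (5.4, 5.2) in frame 1 and (6.0, 1.3) in frame 2.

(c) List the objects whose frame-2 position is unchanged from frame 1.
none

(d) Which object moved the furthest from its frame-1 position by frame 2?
the brown circle

(moved 3.9; next 3.1)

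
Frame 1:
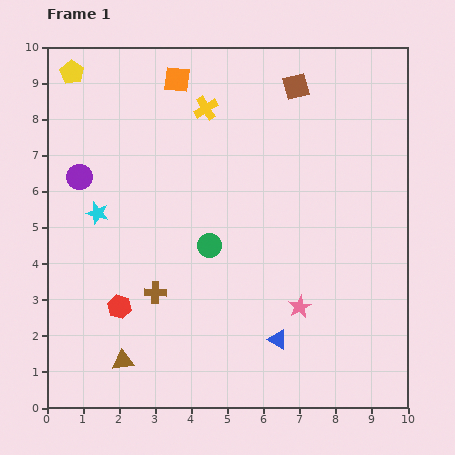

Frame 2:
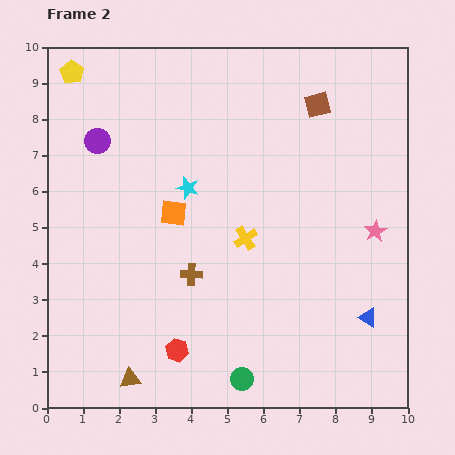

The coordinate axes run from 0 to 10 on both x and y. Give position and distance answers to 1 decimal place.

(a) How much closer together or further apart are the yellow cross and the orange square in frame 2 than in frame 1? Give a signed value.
+1.0

Distance in frame 1: 1.1. Distance in frame 2: 2.1.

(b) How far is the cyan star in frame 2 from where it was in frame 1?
2.6

The cyan star moved from (1.4, 5.4) to (3.9, 6.1), a distance of √(2.5² + 0.7²) ≈ 2.6.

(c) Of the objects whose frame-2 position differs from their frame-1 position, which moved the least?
the brown triangle

(moved 0.5)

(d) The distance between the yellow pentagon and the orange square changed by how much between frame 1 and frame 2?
+1.9

Distance in frame 1: 2.9. Distance in frame 2: 4.8.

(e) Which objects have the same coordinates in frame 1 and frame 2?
the yellow pentagon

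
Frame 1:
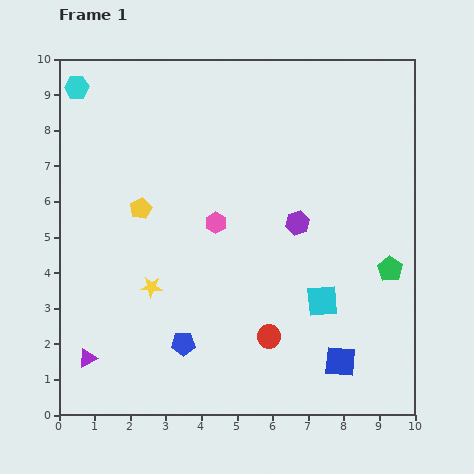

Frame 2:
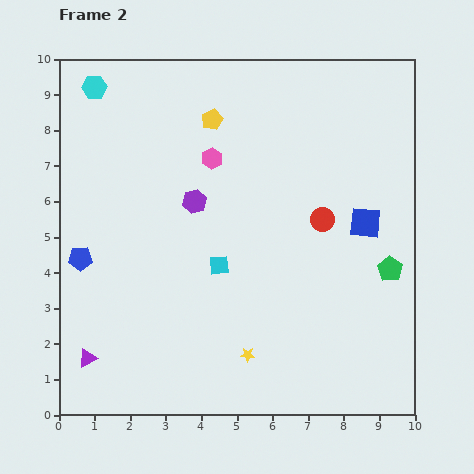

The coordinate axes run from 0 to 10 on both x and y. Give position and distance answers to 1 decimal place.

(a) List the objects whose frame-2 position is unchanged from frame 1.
the green pentagon, the purple triangle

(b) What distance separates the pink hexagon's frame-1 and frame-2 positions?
1.8

The pink hexagon moved from (4.4, 5.4) to (4.3, 7.2), a distance of √(0.1² + 1.8²) ≈ 1.8.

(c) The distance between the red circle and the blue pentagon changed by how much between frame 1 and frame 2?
+4.5

Distance in frame 1: 2.4. Distance in frame 2: 6.9.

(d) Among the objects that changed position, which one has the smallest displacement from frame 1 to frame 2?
the cyan hexagon

(moved 0.5)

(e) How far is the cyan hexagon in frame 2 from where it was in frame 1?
0.5

The cyan hexagon moved from (0.5, 9.2) to (1.0, 9.2), a distance of √(0.5² + 0.0²) ≈ 0.5.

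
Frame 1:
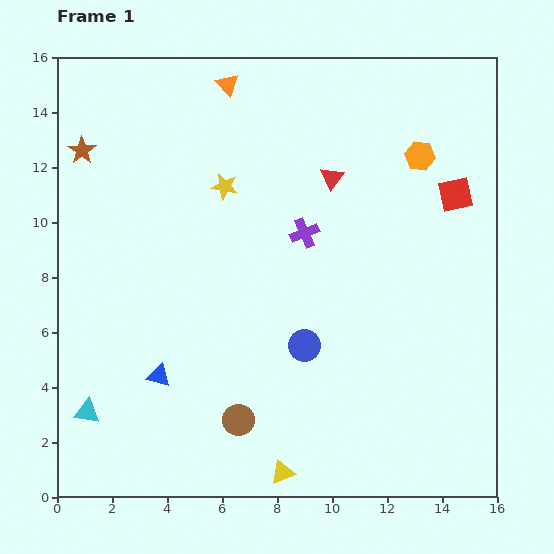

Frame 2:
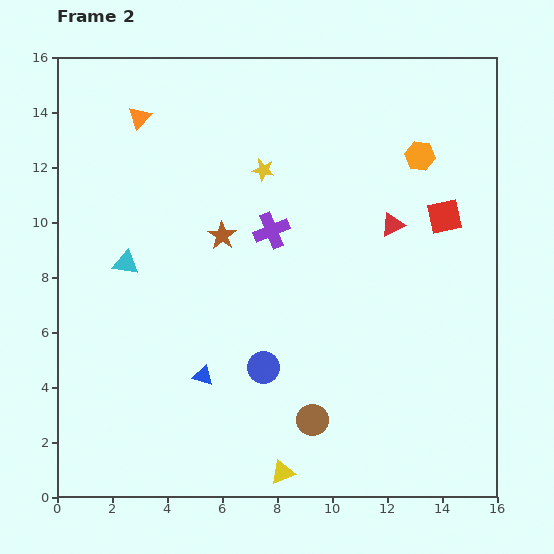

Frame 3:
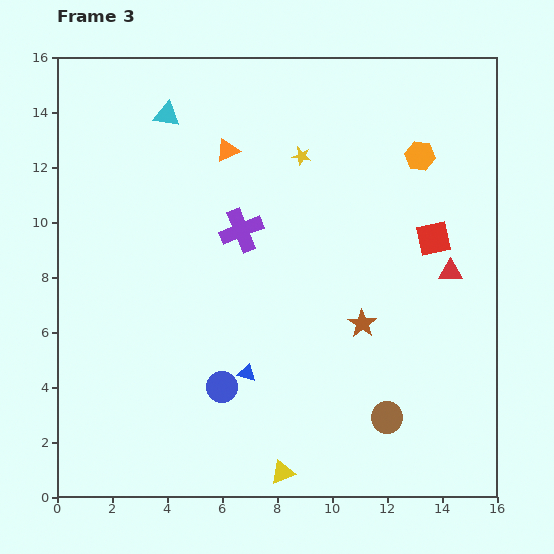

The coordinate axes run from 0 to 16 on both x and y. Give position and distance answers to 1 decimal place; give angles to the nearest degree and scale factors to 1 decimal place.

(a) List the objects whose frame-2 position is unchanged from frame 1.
the yellow triangle, the orange hexagon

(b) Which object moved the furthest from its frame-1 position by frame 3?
the brown star

(moved 12.0; next 11.2)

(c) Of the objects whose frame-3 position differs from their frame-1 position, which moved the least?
the red square

(moved 1.8)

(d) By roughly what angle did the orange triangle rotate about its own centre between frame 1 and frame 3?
45° clockwise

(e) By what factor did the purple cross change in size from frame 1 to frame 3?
1.4×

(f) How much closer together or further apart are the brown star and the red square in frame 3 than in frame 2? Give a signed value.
-4.1

Distance in frame 2: 8.1. Distance in frame 3: 4.0.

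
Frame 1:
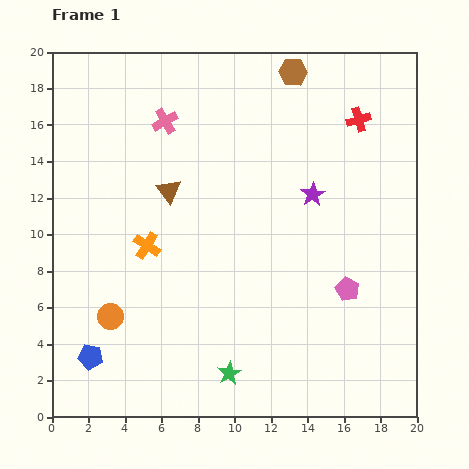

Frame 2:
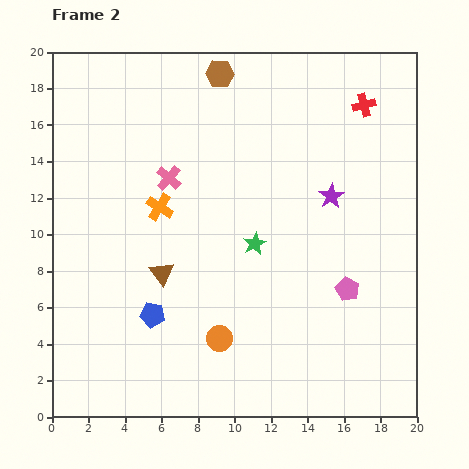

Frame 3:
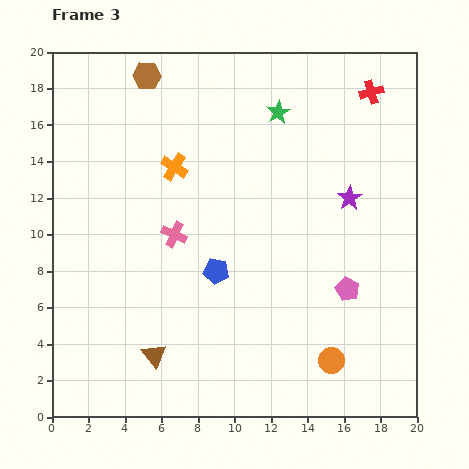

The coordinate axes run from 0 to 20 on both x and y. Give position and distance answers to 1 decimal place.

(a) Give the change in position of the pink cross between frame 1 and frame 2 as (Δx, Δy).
(0.2, -3.1)

The pink cross was at (6.2, 16.2) in frame 1 and (6.4, 13.1) in frame 2.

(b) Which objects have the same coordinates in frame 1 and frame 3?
the pink pentagon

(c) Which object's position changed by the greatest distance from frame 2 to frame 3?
the green star

(moved 7.3; next 6.2)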